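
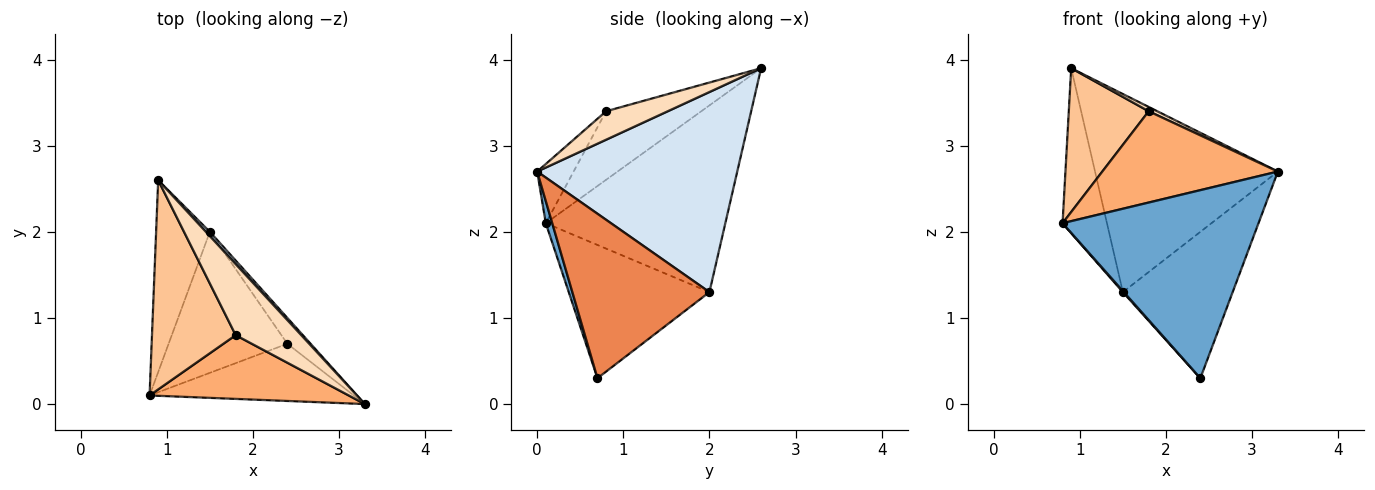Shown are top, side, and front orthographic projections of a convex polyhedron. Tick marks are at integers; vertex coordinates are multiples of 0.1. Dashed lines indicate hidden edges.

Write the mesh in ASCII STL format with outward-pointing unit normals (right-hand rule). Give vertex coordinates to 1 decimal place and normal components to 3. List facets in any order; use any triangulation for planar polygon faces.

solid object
 facet normal 0.032 -0.956 -0.291
  outer loop
   vertex 2.4 0.7 0.3
   vertex 3.3 0.0 2.7
   vertex 0.8 0.1 2.1
  endloop
 endfacet
 facet normal -0.935 0.231 -0.269
  outer loop
   vertex 1.5 2.0 1.3
   vertex 0.8 0.1 2.1
   vertex 0.9 2.6 3.9
  endloop
 endfacet
 facet normal -0.747 -0.005 -0.665
  outer loop
   vertex 1.5 2.0 1.3
   vertex 2.4 0.7 0.3
   vertex 0.8 0.1 2.1
  endloop
 endfacet
 facet normal 0.738 0.675 0.015
  outer loop
   vertex 1.5 2.0 1.3
   vertex 0.9 2.6 3.9
   vertex 3.3 0.0 2.7
  endloop
 endfacet
 facet normal 0.776 0.621 -0.110
  outer loop
   vertex 1.5 2.0 1.3
   vertex 3.3 0.0 2.7
   vertex 2.4 0.7 0.3
  endloop
 endfacet
 facet normal -0.168 -0.808 0.564
  outer loop
   vertex 1.8 0.8 3.4
   vertex 0.8 0.1 2.1
   vertex 3.3 0.0 2.7
  endloop
 endfacet
 facet normal -0.559 -0.469 0.683
  outer loop
   vertex 1.8 0.8 3.4
   vertex 0.9 2.6 3.9
   vertex 0.8 0.1 2.1
  endloop
 endfacet
 facet normal 0.398 -0.056 0.916
  outer loop
   vertex 1.8 0.8 3.4
   vertex 3.3 0.0 2.7
   vertex 0.9 2.6 3.9
  endloop
 endfacet
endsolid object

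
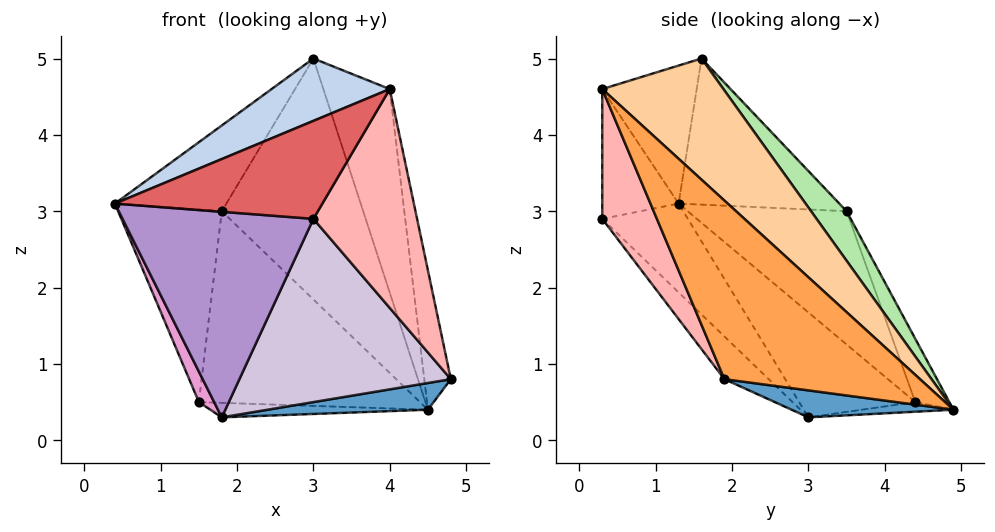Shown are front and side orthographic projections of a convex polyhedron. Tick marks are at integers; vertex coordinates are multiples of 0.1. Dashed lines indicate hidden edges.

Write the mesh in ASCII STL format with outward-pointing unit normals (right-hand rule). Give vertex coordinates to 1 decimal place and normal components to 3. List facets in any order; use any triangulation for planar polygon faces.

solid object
 facet normal 0.120 -0.119 -0.986
  outer loop
   vertex 1.8 3.0 0.3
   vertex 4.5 4.9 0.4
   vertex 4.8 1.9 0.8
  endloop
 endfacet
 facet normal -0.446 -0.559 0.699
  outer loop
   vertex 4.0 0.3 4.6
   vertex 3.0 1.6 5.0
   vertex 0.4 1.3 3.1
  endloop
 endfacet
 facet normal 0.958 0.130 0.256
  outer loop
   vertex 4.0 0.3 4.6
   vertex 4.8 1.9 0.8
   vertex 4.5 4.9 0.4
  endloop
 endfacet
 facet normal 0.742 0.406 0.533
  outer loop
   vertex 4.0 0.3 4.6
   vertex 4.5 4.9 0.4
   vertex 3.0 1.6 5.0
  endloop
 endfacet
 facet normal -0.571 0.396 0.719
  outer loop
   vertex 1.8 3.5 3.0
   vertex 0.4 1.3 3.1
   vertex 3.0 1.6 5.0
  endloop
 endfacet
 facet normal 0.193 0.767 0.613
  outer loop
   vertex 1.8 3.5 3.0
   vertex 3.0 1.6 5.0
   vertex 4.5 4.9 0.4
  endloop
 endfacet
 facet normal -0.338 -0.920 0.199
  outer loop
   vertex 3.0 0.3 2.9
   vertex 4.0 0.3 4.6
   vertex 0.4 1.3 3.1
  endloop
 endfacet
 facet normal 0.450 -0.853 -0.265
  outer loop
   vertex 3.0 0.3 2.9
   vertex 4.8 1.9 0.8
   vertex 4.0 0.3 4.6
  endloop
 endfacet
 facet normal -0.326 -0.727 -0.604
  outer loop
   vertex 3.0 0.3 2.9
   vertex 0.4 1.3 3.1
   vertex 1.8 3.0 0.3
  endloop
 endfacet
 facet normal -0.151 -0.720 -0.678
  outer loop
   vertex 3.0 0.3 2.9
   vertex 1.8 3.0 0.3
   vertex 4.8 1.9 0.8
  endloop
 endfacet
 facet normal -0.055 0.130 -0.990
  outer loop
   vertex 1.5 4.4 0.5
   vertex 4.5 4.9 0.4
   vertex 1.8 3.0 0.3
  endloop
 endfacet
 facet normal -0.143 0.926 0.350
  outer loop
   vertex 1.5 4.4 0.5
   vertex 1.8 3.5 3.0
   vertex 4.5 4.9 0.4
  endloop
 endfacet
 facet normal -0.860 -0.113 -0.498
  outer loop
   vertex 1.5 4.4 0.5
   vertex 1.8 3.0 0.3
   vertex 0.4 1.3 3.1
  endloop
 endfacet
 facet normal -0.803 0.524 0.285
  outer loop
   vertex 1.5 4.4 0.5
   vertex 0.4 1.3 3.1
   vertex 1.8 3.5 3.0
  endloop
 endfacet
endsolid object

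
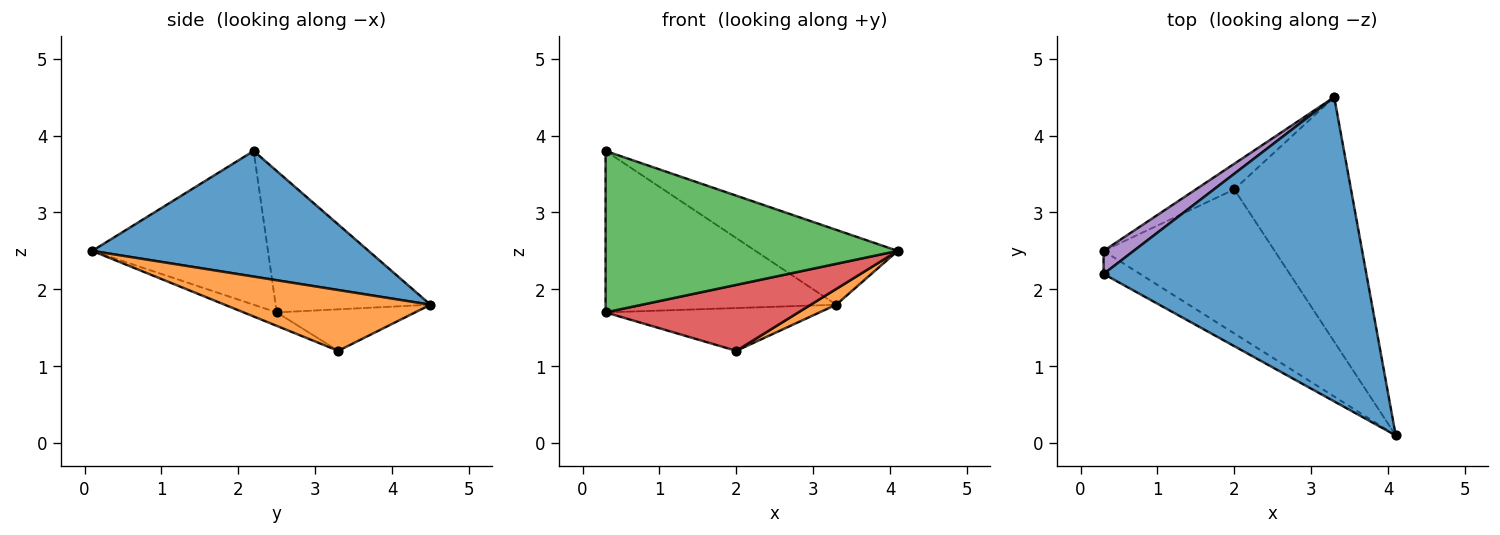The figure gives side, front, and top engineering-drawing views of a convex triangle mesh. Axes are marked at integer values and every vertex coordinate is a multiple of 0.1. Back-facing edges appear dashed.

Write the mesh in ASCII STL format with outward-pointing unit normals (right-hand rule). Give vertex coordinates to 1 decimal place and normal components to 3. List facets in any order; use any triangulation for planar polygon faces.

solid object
 facet normal 0.421 0.217 0.881
  outer loop
   vertex 3.3 4.5 1.8
   vertex 0.3 2.2 3.8
   vertex 4.1 0.1 2.5
  endloop
 endfacet
 facet normal 0.461 -0.057 -0.885
  outer loop
   vertex 2.0 3.3 1.2
   vertex 3.3 4.5 1.8
   vertex 4.1 0.1 2.5
  endloop
 endfacet
 facet normal -0.512 -0.851 -0.122
  outer loop
   vertex 0.3 2.5 1.7
   vertex 4.1 0.1 2.5
   vertex 0.3 2.2 3.8
  endloop
 endfacet
 facet normal -0.071 -0.415 -0.907
  outer loop
   vertex 0.3 2.5 1.7
   vertex 2.0 3.3 1.2
   vertex 4.1 0.1 2.5
  endloop
 endfacet
 facet normal -0.554 0.824 0.118
  outer loop
   vertex 0.3 2.5 1.7
   vertex 0.3 2.2 3.8
   vertex 3.3 4.5 1.8
  endloop
 endfacet
 facet normal -0.485 0.750 -0.449
  outer loop
   vertex 0.3 2.5 1.7
   vertex 3.3 4.5 1.8
   vertex 2.0 3.3 1.2
  endloop
 endfacet
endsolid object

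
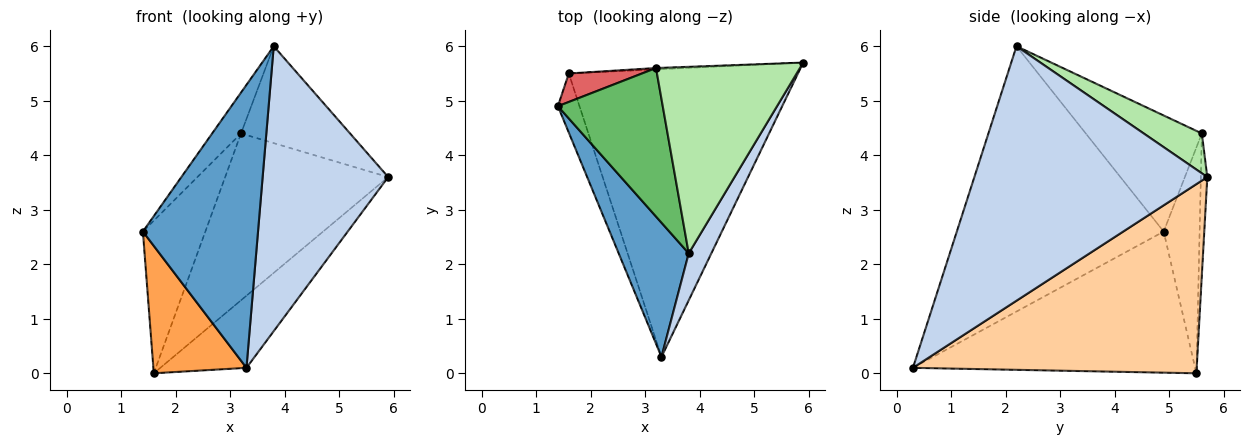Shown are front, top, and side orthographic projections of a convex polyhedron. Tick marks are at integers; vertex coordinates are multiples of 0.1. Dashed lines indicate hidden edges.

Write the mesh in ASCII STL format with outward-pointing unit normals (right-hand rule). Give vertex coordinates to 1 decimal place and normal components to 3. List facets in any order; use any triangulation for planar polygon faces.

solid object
 facet normal -0.851 -0.474 0.225
  outer loop
   vertex 3.8 2.2 6.0
   vertex 1.4 4.9 2.6
   vertex 3.3 0.3 0.1
  endloop
 endfacet
 facet normal 0.878 -0.473 0.078
  outer loop
   vertex 3.8 2.2 6.0
   vertex 3.3 0.3 0.1
   vertex 5.9 5.7 3.6
  endloop
 endfacet
 facet normal -0.940 -0.310 -0.144
  outer loop
   vertex 1.6 5.5 0.0
   vertex 3.3 0.3 0.1
   vertex 1.4 4.9 2.6
  endloop
 endfacet
 facet normal 0.625 0.190 -0.757
  outer loop
   vertex 1.6 5.5 0.0
   vertex 5.9 5.7 3.6
   vertex 3.3 0.3 0.1
  endloop
 endfacet
 facet normal -0.730 0.181 0.659
  outer loop
   vertex 3.2 5.6 4.4
   vertex 1.4 4.9 2.6
   vertex 3.8 2.2 6.0
  endloop
 endfacet
 facet normal 0.239 0.448 0.862
  outer loop
   vertex 3.2 5.6 4.4
   vertex 3.8 2.2 6.0
   vertex 5.9 5.7 3.6
  endloop
 endfacet
 facet normal -0.492 0.856 0.160
  outer loop
   vertex 3.2 5.6 4.4
   vertex 1.6 5.5 0.0
   vertex 1.4 4.9 2.6
  endloop
 endfacet
 facet normal -0.039 0.999 -0.008
  outer loop
   vertex 3.2 5.6 4.4
   vertex 5.9 5.7 3.6
   vertex 1.6 5.5 0.0
  endloop
 endfacet
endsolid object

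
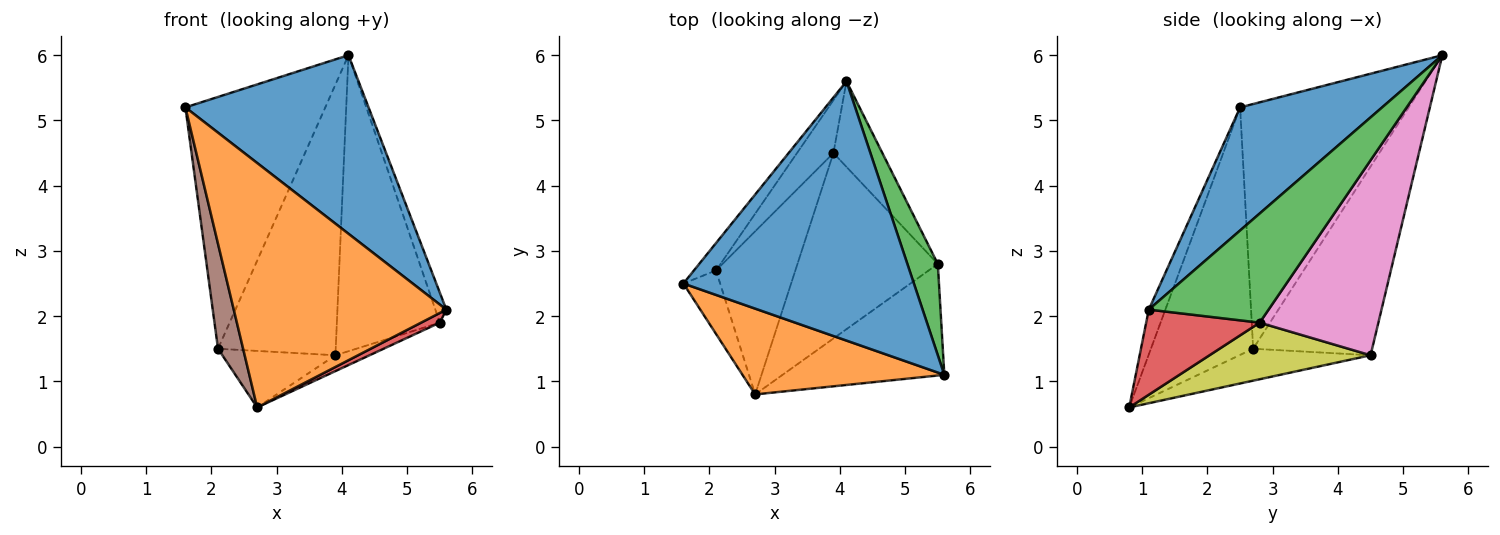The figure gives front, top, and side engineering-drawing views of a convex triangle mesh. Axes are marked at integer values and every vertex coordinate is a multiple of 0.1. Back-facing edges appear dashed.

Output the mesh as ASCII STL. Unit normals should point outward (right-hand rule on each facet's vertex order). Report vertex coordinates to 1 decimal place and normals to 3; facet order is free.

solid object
 facet normal 0.403 -0.519 0.754
  outer loop
   vertex 4.1 5.6 6.0
   vertex 1.6 2.5 5.2
   vertex 5.6 1.1 2.1
  endloop
 endfacet
 facet normal -0.073 -0.941 0.330
  outer loop
   vertex 2.7 0.8 0.6
   vertex 5.6 1.1 2.1
   vertex 1.6 2.5 5.2
  endloop
 endfacet
 facet normal 0.960 0.088 0.268
  outer loop
   vertex 5.5 2.8 1.9
   vertex 4.1 5.6 6.0
   vertex 5.6 1.1 2.1
  endloop
 endfacet
 facet normal 0.464 -0.076 -0.882
  outer loop
   vertex 5.5 2.8 1.9
   vertex 5.6 1.1 2.1
   vertex 2.7 0.8 0.6
  endloop
 endfacet
 facet normal -0.768 0.637 -0.069
  outer loop
   vertex 2.1 2.7 1.5
   vertex 1.6 2.5 5.2
   vertex 4.1 5.6 6.0
  endloop
 endfacet
 facet normal -0.961 -0.236 -0.143
  outer loop
   vertex 2.1 2.7 1.5
   vertex 2.7 0.8 0.6
   vertex 1.6 2.5 5.2
  endloop
 endfacet
 facet normal 0.742 0.644 -0.186
  outer loop
   vertex 3.9 4.5 1.4
   vertex 4.1 5.6 6.0
   vertex 5.5 2.8 1.9
  endloop
 endfacet
 facet normal -0.704 0.697 -0.136
  outer loop
   vertex 3.9 4.5 1.4
   vertex 2.1 2.7 1.5
   vertex 4.1 5.6 6.0
  endloop
 endfacet
 facet normal 0.373 0.079 -0.925
  outer loop
   vertex 3.9 4.5 1.4
   vertex 5.5 2.8 1.9
   vertex 2.7 0.8 0.6
  endloop
 endfacet
 facet normal -0.355 0.306 -0.883
  outer loop
   vertex 3.9 4.5 1.4
   vertex 2.7 0.8 0.6
   vertex 2.1 2.7 1.5
  endloop
 endfacet
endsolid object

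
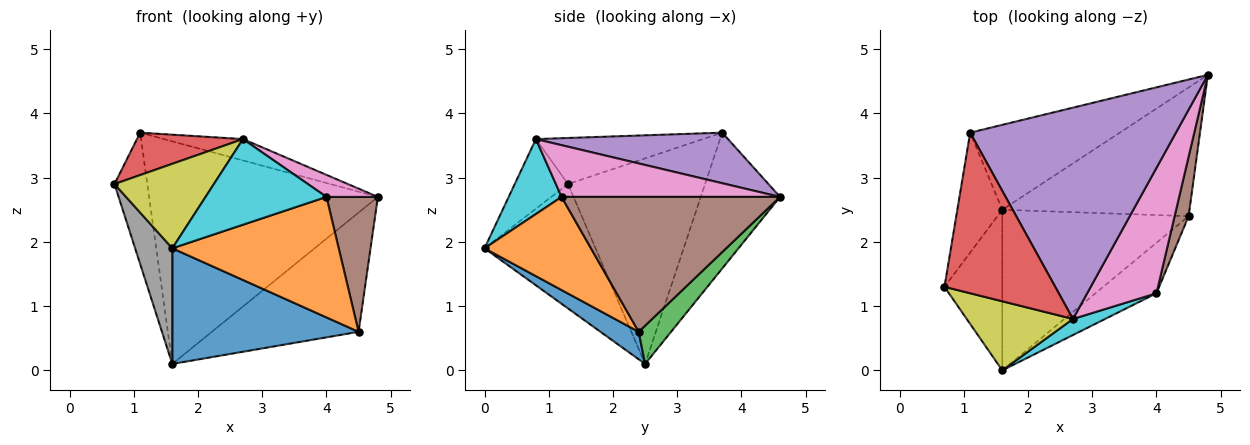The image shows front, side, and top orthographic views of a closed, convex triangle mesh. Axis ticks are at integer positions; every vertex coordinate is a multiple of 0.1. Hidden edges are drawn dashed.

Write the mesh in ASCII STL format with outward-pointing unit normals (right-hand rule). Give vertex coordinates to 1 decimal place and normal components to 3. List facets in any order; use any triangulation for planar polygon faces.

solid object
 facet normal -0.951 0.228 -0.208
  outer loop
   vertex 1.6 2.5 0.1
   vertex 0.7 1.3 2.9
   vertex 1.1 3.7 3.7
  endloop
 endfacet
 facet normal -0.308 0.889 -0.339
  outer loop
   vertex 1.6 2.5 0.1
   vertex 1.1 3.7 3.7
   vertex 4.8 4.6 2.7
  endloop
 endfacet
 facet normal 0.148 0.672 -0.725
  outer loop
   vertex 4.5 2.4 0.6
   vertex 1.6 2.5 0.1
   vertex 4.8 4.6 2.7
  endloop
 endfacet
 facet normal -0.373 -0.237 0.897
  outer loop
   vertex 2.7 0.8 3.6
   vertex 1.1 3.7 3.7
   vertex 0.7 1.3 2.9
  endloop
 endfacet
 facet normal 0.237 0.098 0.966
  outer loop
   vertex 2.7 0.8 3.6
   vertex 4.8 4.6 2.7
   vertex 1.1 3.7 3.7
  endloop
 endfacet
 facet normal 0.969 -0.228 0.100
  outer loop
   vertex 4.0 1.2 2.7
   vertex 4.5 2.4 0.6
   vertex 4.8 4.6 2.7
  endloop
 endfacet
 facet normal 0.592 -0.139 0.794
  outer loop
   vertex 4.0 1.2 2.7
   vertex 4.8 4.6 2.7
   vertex 2.7 0.8 3.6
  endloop
 endfacet
 facet normal -0.868 -0.290 -0.403
  outer loop
   vertex 1.6 0.0 1.9
   vertex 0.7 1.3 2.9
   vertex 1.6 2.5 0.1
  endloop
 endfacet
 facet normal -0.383 -0.715 0.585
  outer loop
   vertex 1.6 0.0 1.9
   vertex 2.7 0.8 3.6
   vertex 0.7 1.3 2.9
  endloop
 endfacet
 facet normal 0.395 -0.903 0.169
  outer loop
   vertex 1.6 0.0 1.9
   vertex 4.0 1.2 2.7
   vertex 2.7 0.8 3.6
  endloop
 endfacet
 facet normal 0.119 -0.580 -0.806
  outer loop
   vertex 1.6 0.0 1.9
   vertex 1.6 2.5 0.1
   vertex 4.5 2.4 0.6
  endloop
 endfacet
 facet normal 0.508 -0.794 -0.333
  outer loop
   vertex 1.6 0.0 1.9
   vertex 4.5 2.4 0.6
   vertex 4.0 1.2 2.7
  endloop
 endfacet
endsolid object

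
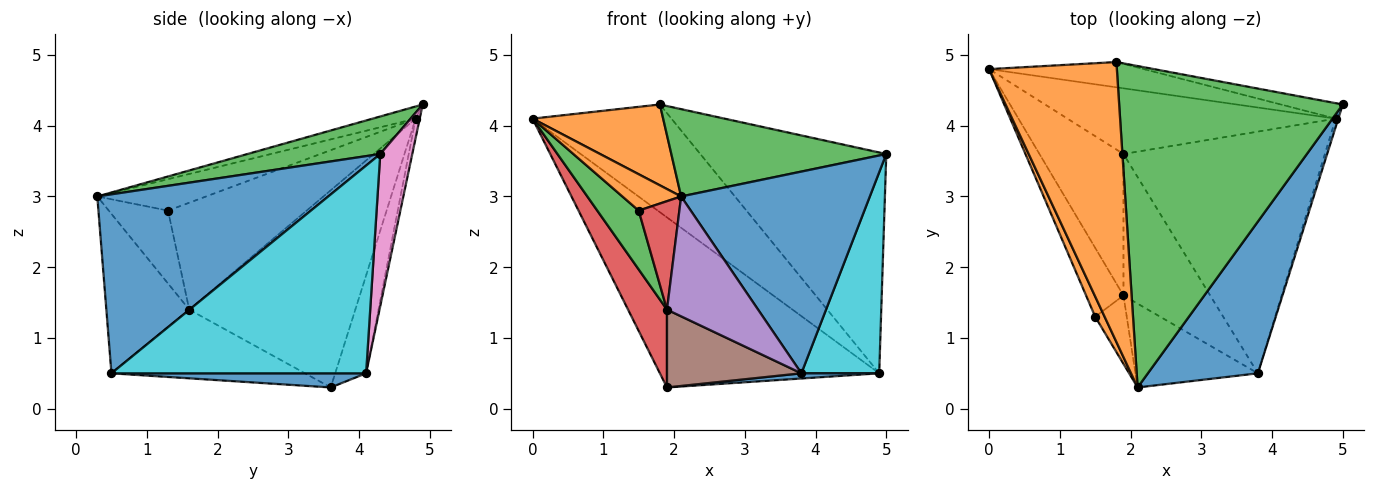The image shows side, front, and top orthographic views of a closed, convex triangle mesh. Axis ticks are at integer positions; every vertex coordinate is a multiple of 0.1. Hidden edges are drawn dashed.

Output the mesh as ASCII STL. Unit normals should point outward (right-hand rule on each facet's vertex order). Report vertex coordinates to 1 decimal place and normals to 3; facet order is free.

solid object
 facet normal 0.699 -0.571 0.430
  outer loop
   vertex 3.8 0.5 0.5
   vertex 5.0 4.3 3.6
   vertex 2.1 0.3 3.0
  endloop
 endfacet
 facet normal -0.091 -0.276 0.957
  outer loop
   vertex 1.8 4.9 4.3
   vertex 0.0 4.8 4.1
   vertex 2.1 0.3 3.0
  endloop
 endfacet
 facet normal 0.160 -0.259 0.953
  outer loop
   vertex 1.8 4.9 4.3
   vertex 2.1 0.3 3.0
   vertex 5.0 4.3 3.6
  endloop
 endfacet
 facet normal -0.899 -0.211 -0.383
  outer loop
   vertex 1.9 1.6 1.4
   vertex 0.0 4.8 4.1
   vertex 1.9 3.6 0.3
  endloop
 endfacet
 facet normal -0.598 -0.657 -0.459
  outer loop
   vertex 1.9 1.6 1.4
   vertex 3.8 0.5 0.5
   vertex 2.1 0.3 3.0
  endloop
 endfacet
 facet normal -0.570 -0.396 -0.720
  outer loop
   vertex 1.9 1.6 1.4
   vertex 1.9 3.6 0.3
   vertex 3.8 0.5 0.5
  endloop
 endfacet
 facet normal 0.169 0.983 -0.069
  outer loop
   vertex 4.9 4.1 0.5
   vertex 1.8 4.9 4.3
   vertex 5.0 4.3 3.6
  endloop
 endfacet
 facet normal -0.130 0.925 -0.357
  outer loop
   vertex 4.9 4.1 0.5
   vertex 1.9 3.6 0.3
   vertex 0.0 4.8 4.1
  endloop
 endfacet
 facet normal -0.029 0.973 -0.228
  outer loop
   vertex 4.9 4.1 0.5
   vertex 0.0 4.8 4.1
   vertex 1.8 4.9 4.3
  endloop
 endfacet
 facet normal 0.956 -0.292 -0.012
  outer loop
   vertex 4.9 4.1 0.5
   vertex 5.0 4.3 3.6
   vertex 3.8 0.5 0.5
  endloop
 endfacet
 facet normal 0.070 -0.021 -0.997
  outer loop
   vertex 4.9 4.1 0.5
   vertex 3.8 0.5 0.5
   vertex 1.9 3.6 0.3
  endloop
 endfacet
 facet normal -0.851 -0.459 0.255
  outer loop
   vertex 1.5 1.3 2.8
   vertex 2.1 0.3 3.0
   vertex 0.0 4.8 4.1
  endloop
 endfacet
 facet normal -0.909 -0.271 -0.318
  outer loop
   vertex 1.5 1.3 2.8
   vertex 0.0 4.8 4.1
   vertex 1.9 1.6 1.4
  endloop
 endfacet
 facet normal -0.776 -0.533 -0.336
  outer loop
   vertex 1.5 1.3 2.8
   vertex 1.9 1.6 1.4
   vertex 2.1 0.3 3.0
  endloop
 endfacet
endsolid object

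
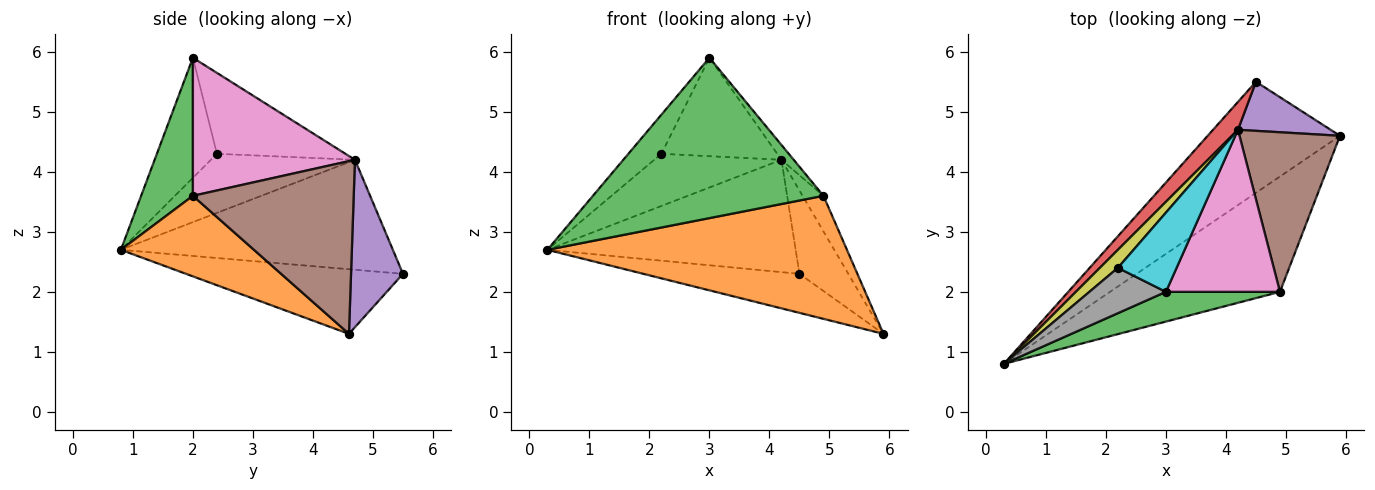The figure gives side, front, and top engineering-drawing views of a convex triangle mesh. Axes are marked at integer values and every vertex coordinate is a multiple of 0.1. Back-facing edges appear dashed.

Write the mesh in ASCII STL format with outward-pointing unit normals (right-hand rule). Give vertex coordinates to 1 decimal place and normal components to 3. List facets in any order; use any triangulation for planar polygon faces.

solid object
 facet normal -0.419 0.301 -0.857
  outer loop
   vertex 4.5 5.5 2.3
   vertex 5.9 4.6 1.3
   vertex 0.3 0.8 2.7
  endloop
 endfacet
 facet normal 0.308 -0.694 -0.651
  outer loop
   vertex 4.9 2.0 3.6
   vertex 0.3 0.8 2.7
   vertex 5.9 4.6 1.3
  endloop
 endfacet
 facet normal 0.216 -0.960 0.178
  outer loop
   vertex 4.9 2.0 3.6
   vertex 3.0 2.0 5.9
   vertex 0.3 0.8 2.7
  endloop
 endfacet
 facet normal -0.728 0.665 0.165
  outer loop
   vertex 4.2 4.7 4.2
   vertex 4.5 5.5 2.3
   vertex 0.3 0.8 2.7
  endloop
 endfacet
 facet normal 0.676 0.635 0.374
  outer loop
   vertex 4.2 4.7 4.2
   vertex 5.9 4.6 1.3
   vertex 4.5 5.5 2.3
  endloop
 endfacet
 facet normal 0.859 0.112 0.500
  outer loop
   vertex 4.2 4.7 4.2
   vertex 4.9 2.0 3.6
   vertex 5.9 4.6 1.3
  endloop
 endfacet
 facet normal 0.770 0.058 0.636
  outer loop
   vertex 4.2 4.7 4.2
   vertex 3.0 2.0 5.9
   vertex 4.9 2.0 3.6
  endloop
 endfacet
 facet normal -0.765 0.421 0.488
  outer loop
   vertex 2.2 2.4 4.3
   vertex 0.3 0.8 2.7
   vertex 3.0 2.0 5.9
  endloop
 endfacet
 facet normal -0.731 0.645 0.223
  outer loop
   vertex 2.2 2.4 4.3
   vertex 4.2 4.7 4.2
   vertex 0.3 0.8 2.7
  endloop
 endfacet
 facet normal -0.654 0.589 0.474
  outer loop
   vertex 2.2 2.4 4.3
   vertex 3.0 2.0 5.9
   vertex 4.2 4.7 4.2
  endloop
 endfacet
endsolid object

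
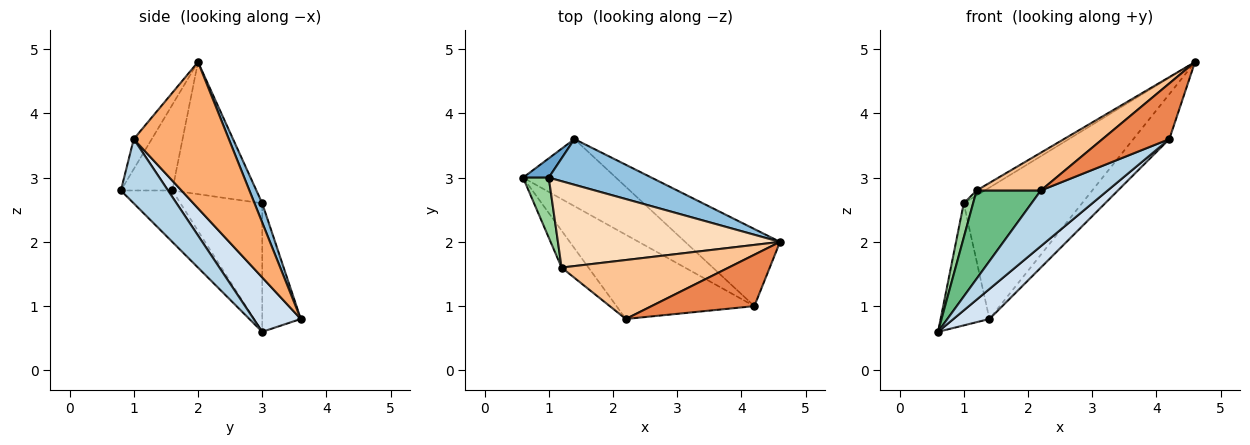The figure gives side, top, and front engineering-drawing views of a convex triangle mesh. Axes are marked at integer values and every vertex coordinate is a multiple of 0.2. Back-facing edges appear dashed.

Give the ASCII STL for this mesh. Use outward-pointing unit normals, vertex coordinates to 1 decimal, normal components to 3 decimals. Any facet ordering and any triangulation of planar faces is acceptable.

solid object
 facet normal -0.615 0.779 0.123
  outer loop
   vertex 1.0 3.0 2.6
   vertex 1.4 3.6 0.8
   vertex 0.6 3.0 0.6
  endloop
 endfacet
 facet normal 0.061 0.943 0.328
  outer loop
   vertex 1.0 3.0 2.6
   vertex 4.6 2.0 4.8
   vertex 1.4 3.6 0.8
  endloop
 endfacet
 facet normal 0.362 -0.514 -0.778
  outer loop
   vertex 4.2 1.0 3.6
   vertex 2.2 0.8 2.8
   vertex 0.6 3.0 0.6
  endloop
 endfacet
 facet normal 0.471 -0.360 -0.805
  outer loop
   vertex 4.2 1.0 3.6
   vertex 0.6 3.0 0.6
   vertex 1.4 3.6 0.8
  endloop
 endfacet
 facet normal -0.194 -0.721 0.665
  outer loop
   vertex 4.2 1.0 3.6
   vertex 4.6 2.0 4.8
   vertex 2.2 0.8 2.8
  endloop
 endfacet
 facet normal 0.800 0.303 -0.519
  outer loop
   vertex 4.2 1.0 3.6
   vertex 1.4 3.6 0.8
   vertex 4.6 2.0 4.8
  endloop
 endfacet
 facet normal -0.396 -0.495 0.773
  outer loop
   vertex 1.2 1.6 2.8
   vertex 2.2 0.8 2.8
   vertex 4.6 2.0 4.8
  endloop
 endfacet
 facet normal -0.511 0.050 0.858
  outer loop
   vertex 1.2 1.6 2.8
   vertex 4.6 2.0 4.8
   vertex 1.0 3.0 2.6
  endloop
 endfacet
 facet normal -0.594 -0.742 -0.310
  outer loop
   vertex 1.2 1.6 2.8
   vertex 0.6 3.0 0.6
   vertex 2.2 0.8 2.8
  endloop
 endfacet
 facet normal -0.974 -0.111 0.195
  outer loop
   vertex 1.2 1.6 2.8
   vertex 1.0 3.0 2.6
   vertex 0.6 3.0 0.6
  endloop
 endfacet
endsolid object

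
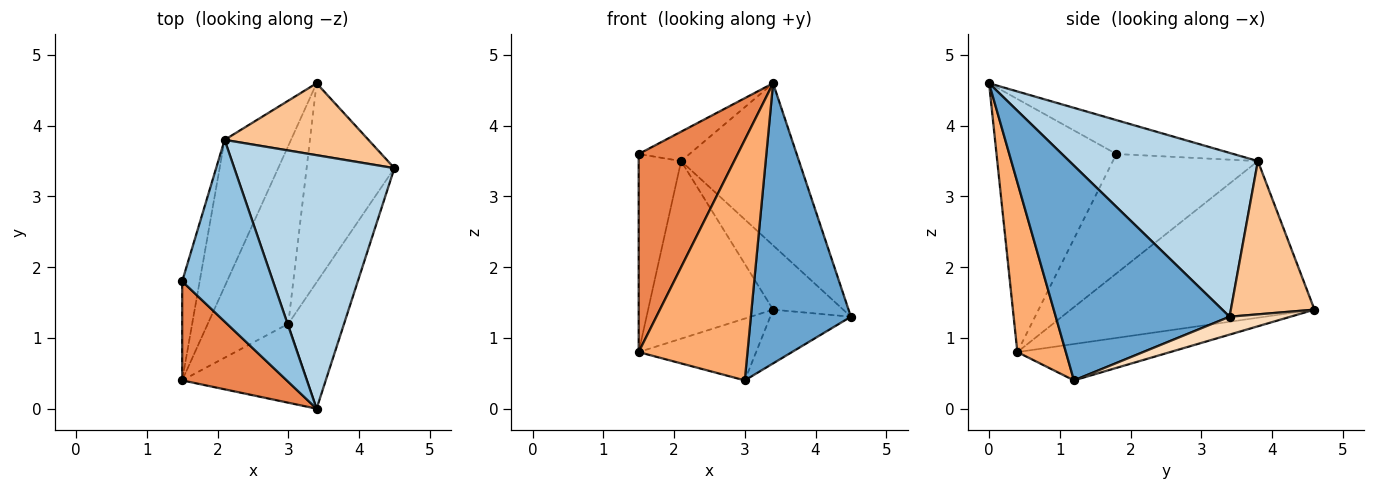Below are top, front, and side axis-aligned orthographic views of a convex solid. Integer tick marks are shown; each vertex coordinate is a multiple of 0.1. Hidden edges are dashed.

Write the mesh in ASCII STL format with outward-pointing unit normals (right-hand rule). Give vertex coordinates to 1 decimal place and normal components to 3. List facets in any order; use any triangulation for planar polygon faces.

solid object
 facet normal 0.846 -0.487 -0.220
  outer loop
   vertex 3.0 1.2 0.4
   vertex 4.5 3.4 1.3
   vertex 3.4 0.0 4.6
  endloop
 endfacet
 facet normal -0.345 0.150 0.926
  outer loop
   vertex 2.1 3.8 3.5
   vertex 1.5 1.8 3.6
   vertex 3.4 0.0 4.6
  endloop
 endfacet
 facet normal 0.653 0.408 0.638
  outer loop
   vertex 2.1 3.8 3.5
   vertex 3.4 0.0 4.6
   vertex 4.5 3.4 1.3
  endloop
 endfacet
 facet normal -0.950 0.278 -0.139
  outer loop
   vertex 1.5 0.4 0.8
   vertex 1.5 1.8 3.6
   vertex 2.1 3.8 3.5
  endloop
 endfacet
 facet normal -0.735 -0.607 0.303
  outer loop
   vertex 1.5 0.4 0.8
   vertex 3.4 0.0 4.6
   vertex 1.5 1.8 3.6
  endloop
 endfacet
 facet normal 0.390 -0.875 -0.287
  outer loop
   vertex 1.5 0.4 0.8
   vertex 3.0 1.2 0.4
   vertex 3.4 0.0 4.6
  endloop
 endfacet
 facet normal 0.622 0.522 0.584
  outer loop
   vertex 3.4 4.6 1.4
   vertex 2.1 3.8 3.5
   vertex 4.5 3.4 1.3
  endloop
 endfacet
 facet normal 0.193 0.256 -0.947
  outer loop
   vertex 3.4 4.6 1.4
   vertex 4.5 3.4 1.3
   vertex 3.0 1.2 0.4
  endloop
 endfacet
 facet normal -0.833 0.427 -0.353
  outer loop
   vertex 3.4 4.6 1.4
   vertex 1.5 0.4 0.8
   vertex 2.1 3.8 3.5
  endloop
 endfacet
 facet normal -0.393 0.302 -0.869
  outer loop
   vertex 3.4 4.6 1.4
   vertex 3.0 1.2 0.4
   vertex 1.5 0.4 0.8
  endloop
 endfacet
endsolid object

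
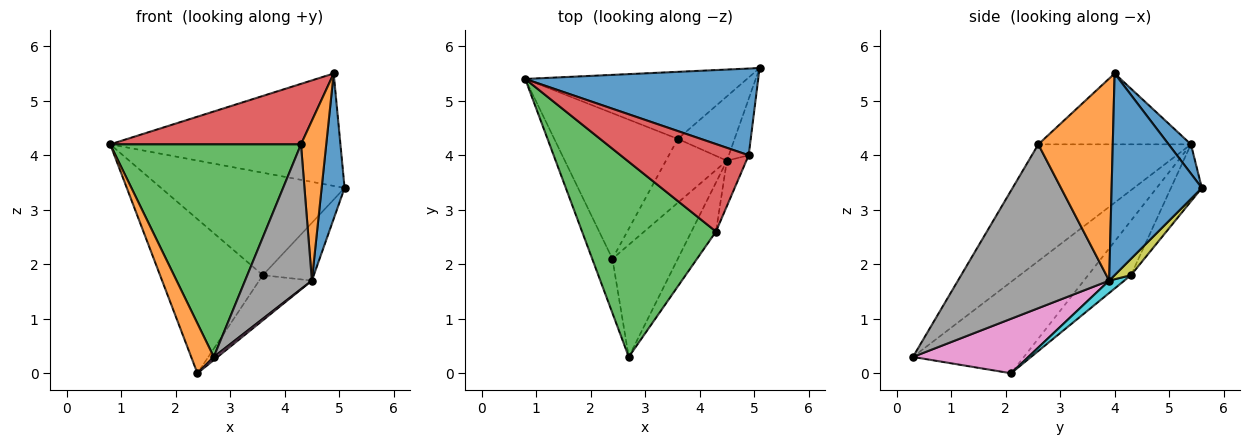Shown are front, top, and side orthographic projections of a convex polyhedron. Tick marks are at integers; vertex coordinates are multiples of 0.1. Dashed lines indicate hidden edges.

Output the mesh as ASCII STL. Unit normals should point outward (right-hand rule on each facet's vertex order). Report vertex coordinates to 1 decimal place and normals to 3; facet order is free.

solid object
 facet normal 0.077 0.790 0.609
  outer loop
   vertex 4.9 4.0 5.5
   vertex 5.1 5.6 3.4
   vertex 0.8 5.4 4.2
  endloop
 endfacet
 facet normal -0.958 -0.195 -0.212
  outer loop
   vertex 2.4 2.1 0.0
   vertex 2.7 0.3 0.3
   vertex 0.8 5.4 4.2
  endloop
 endfacet
 facet normal -0.508 -0.635 0.583
  outer loop
   vertex 4.3 2.6 4.2
   vertex 0.8 5.4 4.2
   vertex 2.7 0.3 0.3
  endloop
 endfacet
 facet normal -0.414 -0.518 0.749
  outer loop
   vertex 4.3 2.6 4.2
   vertex 4.9 4.0 5.5
   vertex 0.8 5.4 4.2
  endloop
 endfacet
 facet normal -0.139 0.828 -0.542
  outer loop
   vertex 3.6 4.3 1.8
   vertex 0.8 5.4 4.2
   vertex 5.1 5.6 3.4
  endloop
 endfacet
 facet normal -0.290 0.696 -0.657
  outer loop
   vertex 3.6 4.3 1.8
   vertex 2.4 2.1 0.0
   vertex 0.8 5.4 4.2
  endloop
 endfacet
 facet normal 0.640 -0.021 -0.768
  outer loop
   vertex 4.5 3.9 1.7
   vertex 2.7 0.3 0.3
   vertex 2.4 2.1 0.0
  endloop
 endfacet
 facet normal 0.906 -0.400 -0.136
  outer loop
   vertex 4.5 3.9 1.7
   vertex 4.3 2.6 4.2
   vertex 2.7 0.3 0.3
  endloop
 endfacet
 facet normal 0.210 0.653 -0.727
  outer loop
   vertex 4.5 3.9 1.7
   vertex 3.6 4.3 1.8
   vertex 5.1 5.6 3.4
  endloop
 endfacet
 facet normal 0.164 0.570 -0.805
  outer loop
   vertex 4.5 3.9 1.7
   vertex 2.4 2.1 0.0
   vertex 3.6 4.3 1.8
  endloop
 endfacet
 facet normal 0.965 -0.245 -0.095
  outer loop
   vertex 4.5 3.9 1.7
   vertex 5.1 5.6 3.4
   vertex 4.9 4.0 5.5
  endloop
 endfacet
 facet normal 0.943 -0.320 -0.091
  outer loop
   vertex 4.5 3.9 1.7
   vertex 4.9 4.0 5.5
   vertex 4.3 2.6 4.2
  endloop
 endfacet
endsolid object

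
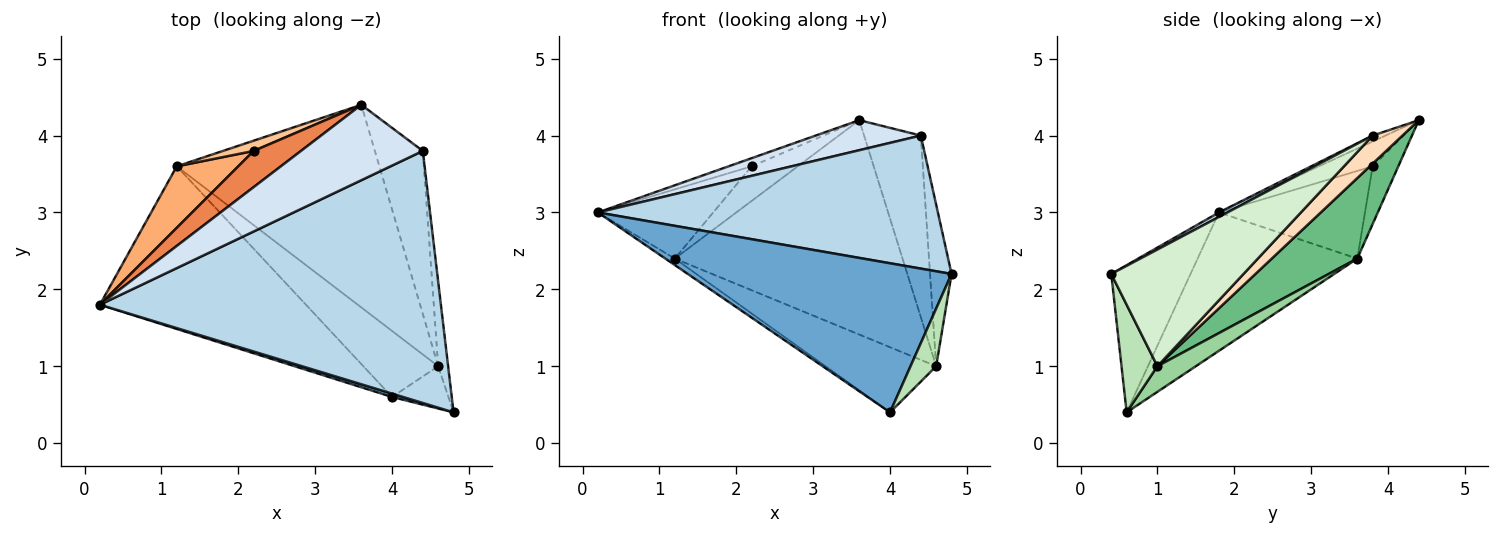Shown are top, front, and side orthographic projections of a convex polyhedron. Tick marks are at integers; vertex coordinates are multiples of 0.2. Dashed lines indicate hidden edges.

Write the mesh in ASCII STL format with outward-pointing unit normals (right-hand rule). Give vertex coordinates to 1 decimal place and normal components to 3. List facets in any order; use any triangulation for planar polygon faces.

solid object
 facet normal -0.288 -0.957 0.021
  outer loop
   vertex 4.0 0.6 0.4
   vertex 4.8 0.4 2.2
   vertex 0.2 1.8 3.0
  endloop
 endfacet
 facet normal -0.557 0.033 -0.830
  outer loop
   vertex 1.2 3.6 2.4
   vertex 4.0 0.6 0.4
   vertex 0.2 1.8 3.0
  endloop
 endfacet
 facet normal 0.012 -0.467 0.884
  outer loop
   vertex 4.4 3.8 4.0
   vertex 0.2 1.8 3.0
   vertex 4.8 0.4 2.2
  endloop
 endfacet
 facet normal -0.045 -0.369 0.928
  outer loop
   vertex 4.4 3.8 4.0
   vertex 3.6 4.4 4.2
   vertex 0.2 1.8 3.0
  endloop
 endfacet
 facet normal -0.456 0.195 0.868
  outer loop
   vertex 2.2 3.8 3.6
   vertex 0.2 1.8 3.0
   vertex 3.6 4.4 4.2
  endloop
 endfacet
 facet normal -0.687 0.543 0.482
  outer loop
   vertex 2.2 3.8 3.6
   vertex 1.2 3.6 2.4
   vertex 0.2 1.8 3.0
  endloop
 endfacet
 facet normal -0.470 0.846 0.251
  outer loop
   vertex 2.2 3.8 3.6
   vertex 3.6 4.4 4.2
   vertex 1.2 3.6 2.4
  endloop
 endfacet
 facet normal 0.364 0.693 -0.622
  outer loop
   vertex 4.6 1.0 1.0
   vertex 3.6 4.4 4.2
   vertex 4.4 3.8 4.0
  endloop
 endfacet
 facet normal 0.263 0.701 -0.663
  outer loop
   vertex 4.6 1.0 1.0
   vertex 1.2 3.6 2.4
   vertex 3.6 4.4 4.2
  endloop
 endfacet
 facet normal 0.237 0.682 -0.692
  outer loop
   vertex 4.6 1.0 1.0
   vertex 4.0 0.6 0.4
   vertex 1.2 3.6 2.4
  endloop
 endfacet
 facet normal 0.749 -0.535 -0.392
  outer loop
   vertex 4.6 1.0 1.0
   vertex 4.8 0.4 2.2
   vertex 4.0 0.6 0.4
  endloop
 endfacet
 facet normal 0.984 0.160 -0.084
  outer loop
   vertex 4.6 1.0 1.0
   vertex 4.4 3.8 4.0
   vertex 4.8 0.4 2.2
  endloop
 endfacet
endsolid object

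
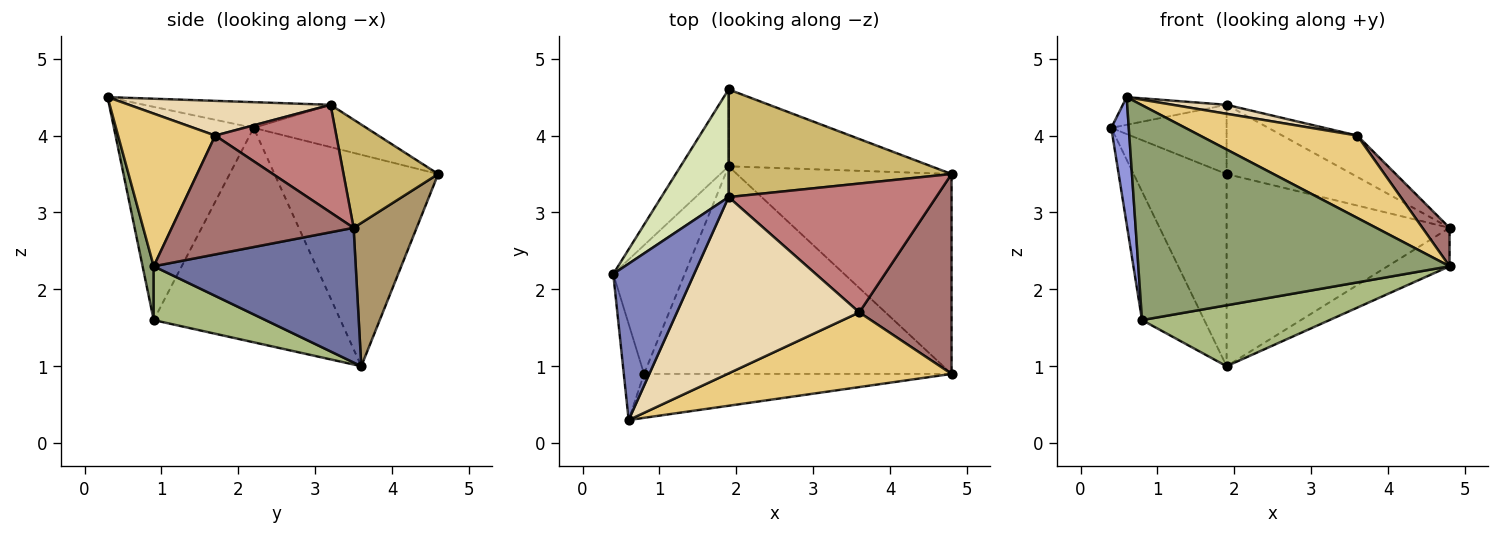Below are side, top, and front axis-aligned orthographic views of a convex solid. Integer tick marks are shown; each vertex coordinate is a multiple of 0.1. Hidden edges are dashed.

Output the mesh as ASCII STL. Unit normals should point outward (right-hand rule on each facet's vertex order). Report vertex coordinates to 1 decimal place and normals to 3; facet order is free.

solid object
 facet normal 0.524 0.161 -0.836
  outer loop
   vertex 4.8 0.9 2.3
   vertex 1.9 3.6 1.0
   vertex 4.8 3.5 2.8
  endloop
 endfacet
 facet normal -0.299 0.166 0.940
  outer loop
   vertex 1.9 3.2 4.4
   vertex 0.4 2.2 4.1
   vertex 0.6 0.3 4.5
  endloop
 endfacet
 facet normal -0.988 -0.124 -0.094
  outer loop
   vertex 0.8 0.9 1.6
   vertex 0.6 0.3 4.5
   vertex 0.4 2.2 4.1
  endloop
 endfacet
 facet normal -0.905 0.302 -0.302
  outer loop
   vertex 0.8 0.9 1.6
   vertex 0.4 2.2 4.1
   vertex 1.9 3.6 1.0
  endloop
 endfacet
 facet normal 0.035 -0.979 -0.200
  outer loop
   vertex 0.8 0.9 1.6
   vertex 4.8 0.9 2.3
   vertex 0.6 0.3 4.5
  endloop
 endfacet
 facet normal 0.166 -0.278 -0.946
  outer loop
   vertex 0.8 0.9 1.6
   vertex 1.9 3.6 1.0
   vertex 4.8 0.9 2.3
  endloop
 endfacet
 facet normal -0.853 0.485 -0.194
  outer loop
   vertex 1.9 4.6 3.5
   vertex 1.9 3.6 1.0
   vertex 0.4 2.2 4.1
  endloop
 endfacet
 facet normal -0.467 0.478 0.744
  outer loop
   vertex 1.9 4.6 3.5
   vertex 0.4 2.2 4.1
   vertex 1.9 3.2 4.4
  endloop
 endfacet
 facet normal 0.254 0.898 -0.359
  outer loop
   vertex 1.9 4.6 3.5
   vertex 4.8 3.5 2.8
   vertex 1.9 3.6 1.0
  endloop
 endfacet
 facet normal 0.378 0.501 0.779
  outer loop
   vertex 1.9 4.6 3.5
   vertex 1.9 3.2 4.4
   vertex 4.8 3.5 2.8
  endloop
 endfacet
 facet normal 0.416 -0.674 0.611
  outer loop
   vertex 3.6 1.7 4.0
   vertex 0.6 0.3 4.5
   vertex 4.8 0.9 2.3
  endloop
 endfacet
 facet normal 0.187 -0.050 0.981
  outer loop
   vertex 3.6 1.7 4.0
   vertex 1.9 3.2 4.4
   vertex 0.6 0.3 4.5
  endloop
 endfacet
 facet normal 0.785 -0.117 0.609
  outer loop
   vertex 3.6 1.7 4.0
   vertex 4.8 0.9 2.3
   vertex 4.8 3.5 2.8
  endloop
 endfacet
 facet normal 0.443 0.274 0.854
  outer loop
   vertex 3.6 1.7 4.0
   vertex 4.8 3.5 2.8
   vertex 1.9 3.2 4.4
  endloop
 endfacet
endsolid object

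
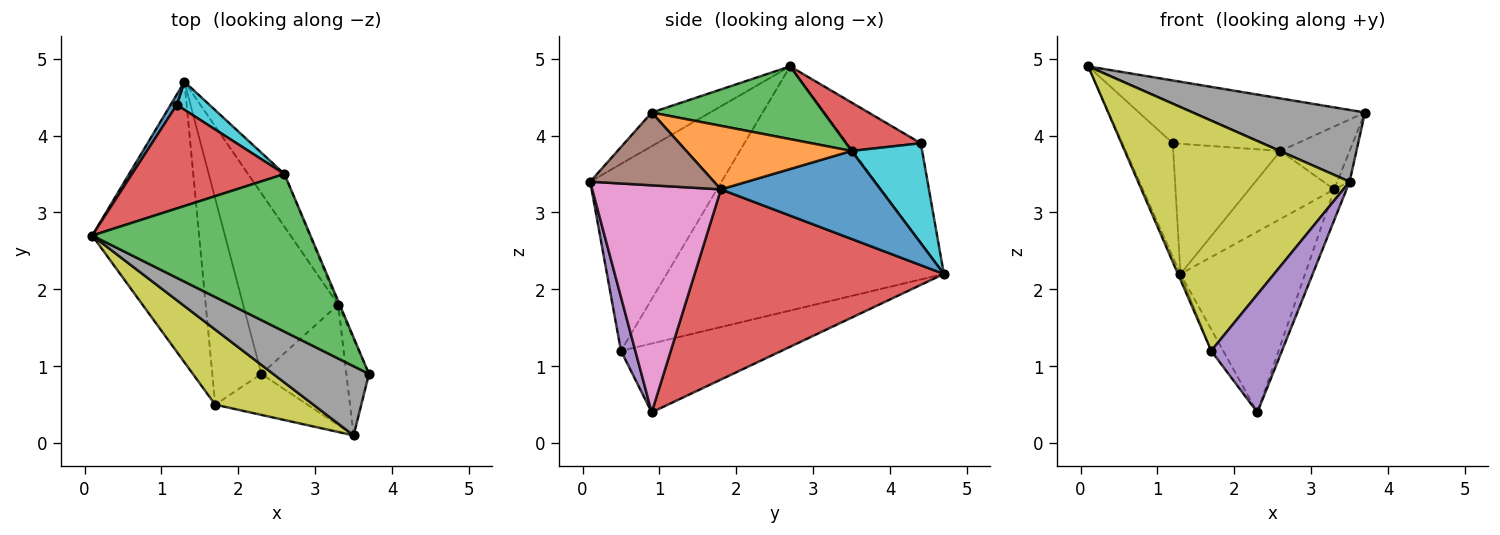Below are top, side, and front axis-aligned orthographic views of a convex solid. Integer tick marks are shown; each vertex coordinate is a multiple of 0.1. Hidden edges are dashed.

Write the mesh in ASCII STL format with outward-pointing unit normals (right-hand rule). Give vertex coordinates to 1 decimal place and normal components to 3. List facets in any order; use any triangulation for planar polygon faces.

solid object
 facet normal -0.825 0.563 0.051
  outer loop
   vertex 1.2 4.4 3.9
   vertex 1.3 4.7 2.2
   vertex 0.1 2.7 4.9
  endloop
 endfacet
 facet normal -0.916 0.008 -0.401
  outer loop
   vertex 1.7 0.5 1.2
   vertex 0.1 2.7 4.9
   vertex 1.3 4.7 2.2
  endloop
 endfacet
 facet normal -0.813 0.061 -0.579
  outer loop
   vertex 1.7 0.5 1.2
   vertex 1.3 4.7 2.2
   vertex 2.3 0.9 0.4
  endloop
 endfacet
 facet normal 0.816 0.408 -0.408
  outer loop
   vertex 3.3 1.8 3.3
   vertex 2.3 0.9 0.4
   vertex 1.3 4.7 2.2
  endloop
 endfacet
 facet normal 0.188 -0.928 -0.323
  outer loop
   vertex 3.5 0.1 3.4
   vertex 1.7 0.5 1.2
   vertex 2.3 0.9 0.4
  endloop
 endfacet
 facet normal 0.951 0.094 -0.295
  outer loop
   vertex 3.5 0.1 3.4
   vertex 3.3 1.8 3.3
   vertex 3.7 0.9 4.3
  endloop
 endfacet
 facet normal 0.933 0.089 -0.349
  outer loop
   vertex 3.5 0.1 3.4
   vertex 2.3 0.9 0.4
   vertex 3.3 1.8 3.3
  endloop
 endfacet
 facet normal -0.237 -0.699 0.674
  outer loop
   vertex 3.5 0.1 3.4
   vertex 3.7 0.9 4.3
   vertex 0.1 2.7 4.9
  endloop
 endfacet
 facet normal -0.508 -0.819 0.267
  outer loop
   vertex 3.5 0.1 3.4
   vertex 0.1 2.7 4.9
   vertex 1.7 0.5 1.2
  endloop
 endfacet
 facet normal 0.541 0.822 0.177
  outer loop
   vertex 2.6 3.5 3.8
   vertex 1.3 4.7 2.2
   vertex 1.2 4.4 3.9
  endloop
 endfacet
 facet normal 0.829 0.442 -0.342
  outer loop
   vertex 2.6 3.5 3.8
   vertex 3.3 1.8 3.3
   vertex 1.3 4.7 2.2
  endloop
 endfacet
 facet normal 0.922 0.386 -0.021
  outer loop
   vertex 2.6 3.5 3.8
   vertex 3.7 0.9 4.3
   vertex 3.3 1.8 3.3
  endloop
 endfacet
 facet normal 0.302 0.302 0.905
  outer loop
   vertex 2.6 3.5 3.8
   vertex 0.1 2.7 4.9
   vertex 3.7 0.9 4.3
  endloop
 endfacet
 facet normal 0.284 0.343 0.895
  outer loop
   vertex 2.6 3.5 3.8
   vertex 1.2 4.4 3.9
   vertex 0.1 2.7 4.9
  endloop
 endfacet
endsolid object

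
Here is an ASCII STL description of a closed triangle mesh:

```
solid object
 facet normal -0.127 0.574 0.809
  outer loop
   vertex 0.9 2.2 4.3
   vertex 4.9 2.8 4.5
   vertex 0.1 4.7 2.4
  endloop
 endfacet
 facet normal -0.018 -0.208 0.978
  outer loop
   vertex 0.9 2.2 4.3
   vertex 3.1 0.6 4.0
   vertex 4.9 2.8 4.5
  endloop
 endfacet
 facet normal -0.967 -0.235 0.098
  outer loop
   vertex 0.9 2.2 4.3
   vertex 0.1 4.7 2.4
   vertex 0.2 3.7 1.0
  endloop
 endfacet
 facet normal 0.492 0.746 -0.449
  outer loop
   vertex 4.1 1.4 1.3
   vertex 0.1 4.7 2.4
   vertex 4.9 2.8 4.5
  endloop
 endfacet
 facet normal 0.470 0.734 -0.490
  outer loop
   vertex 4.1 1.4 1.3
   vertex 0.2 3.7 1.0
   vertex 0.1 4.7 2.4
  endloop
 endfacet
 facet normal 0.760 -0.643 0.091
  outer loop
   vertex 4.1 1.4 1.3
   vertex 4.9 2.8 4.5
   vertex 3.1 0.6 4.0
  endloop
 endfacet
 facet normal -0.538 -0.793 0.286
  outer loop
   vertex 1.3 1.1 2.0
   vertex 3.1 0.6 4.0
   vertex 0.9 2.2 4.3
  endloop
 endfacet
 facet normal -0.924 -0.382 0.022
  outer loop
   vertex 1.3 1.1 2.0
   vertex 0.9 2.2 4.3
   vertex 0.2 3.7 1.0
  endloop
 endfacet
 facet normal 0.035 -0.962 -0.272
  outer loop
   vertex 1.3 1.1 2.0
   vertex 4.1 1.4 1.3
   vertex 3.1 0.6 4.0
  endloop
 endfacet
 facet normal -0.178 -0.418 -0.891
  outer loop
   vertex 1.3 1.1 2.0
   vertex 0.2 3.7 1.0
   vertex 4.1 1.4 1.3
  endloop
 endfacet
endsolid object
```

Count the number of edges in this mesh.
15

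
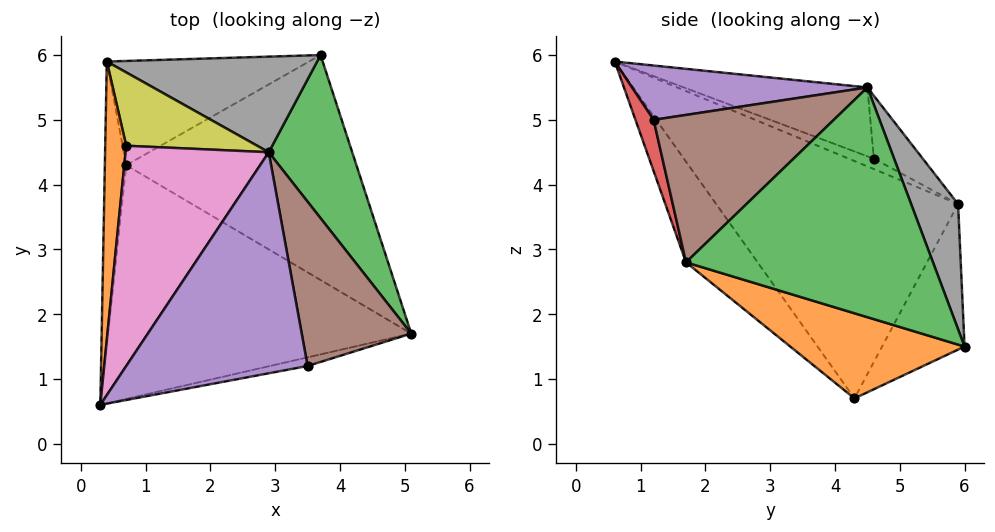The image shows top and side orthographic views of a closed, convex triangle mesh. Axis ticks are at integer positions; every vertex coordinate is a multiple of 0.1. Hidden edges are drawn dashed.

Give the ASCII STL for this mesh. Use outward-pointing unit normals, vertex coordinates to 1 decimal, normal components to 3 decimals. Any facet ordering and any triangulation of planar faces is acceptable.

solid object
 facet normal -0.192 -0.793 -0.579
  outer loop
   vertex 0.7 4.3 0.7
   vertex 5.1 1.7 2.8
   vertex 0.3 0.6 5.9
  endloop
 endfacet
 facet normal 0.342 -0.168 -0.925
  outer loop
   vertex 0.7 4.3 0.7
   vertex 3.7 6.0 1.5
   vertex 5.1 1.7 2.8
  endloop
 endfacet
 facet normal 0.870 0.379 0.316
  outer loop
   vertex 2.9 4.5 5.5
   vertex 5.1 1.7 2.8
   vertex 3.7 6.0 1.5
  endloop
 endfacet
 facet normal 0.153 -0.982 -0.112
  outer loop
   vertex 3.5 1.2 5.0
   vertex 0.3 0.6 5.9
   vertex 5.1 1.7 2.8
  endloop
 endfacet
 facet normal 0.286 -0.093 0.954
  outer loop
   vertex 3.5 1.2 5.0
   vertex 2.9 4.5 5.5
   vertex 0.3 0.6 5.9
  endloop
 endfacet
 facet normal 0.801 0.055 0.595
  outer loop
   vertex 3.5 1.2 5.0
   vertex 5.1 1.7 2.8
   vertex 2.9 4.5 5.5
  endloop
 endfacet
 facet normal -0.405 0.356 0.842
  outer loop
   vertex 0.7 4.6 4.4
   vertex 0.3 0.6 5.9
   vertex 2.9 4.5 5.5
  endloop
 endfacet
 facet normal 0.227 0.896 0.381
  outer loop
   vertex 0.4 5.9 3.7
   vertex 2.9 4.5 5.5
   vertex 3.7 6.0 1.5
  endloop
 endfacet
 facet normal -0.404 0.360 0.841
  outer loop
   vertex 0.4 5.9 3.7
   vertex 0.7 4.6 4.4
   vertex 2.9 4.5 5.5
  endloop
 endfacet
 facet normal -0.337 0.816 -0.469
  outer loop
   vertex 0.4 5.9 3.7
   vertex 3.7 6.0 1.5
   vertex 0.7 4.3 0.7
  endloop
 endfacet
 facet normal -0.996 -0.018 -0.090
  outer loop
   vertex 0.4 5.9 3.7
   vertex 0.7 4.3 0.7
   vertex 0.3 0.6 5.9
  endloop
 endfacet
 facet normal -0.414 0.356 0.838
  outer loop
   vertex 0.4 5.9 3.7
   vertex 0.3 0.6 5.9
   vertex 0.7 4.6 4.4
  endloop
 endfacet
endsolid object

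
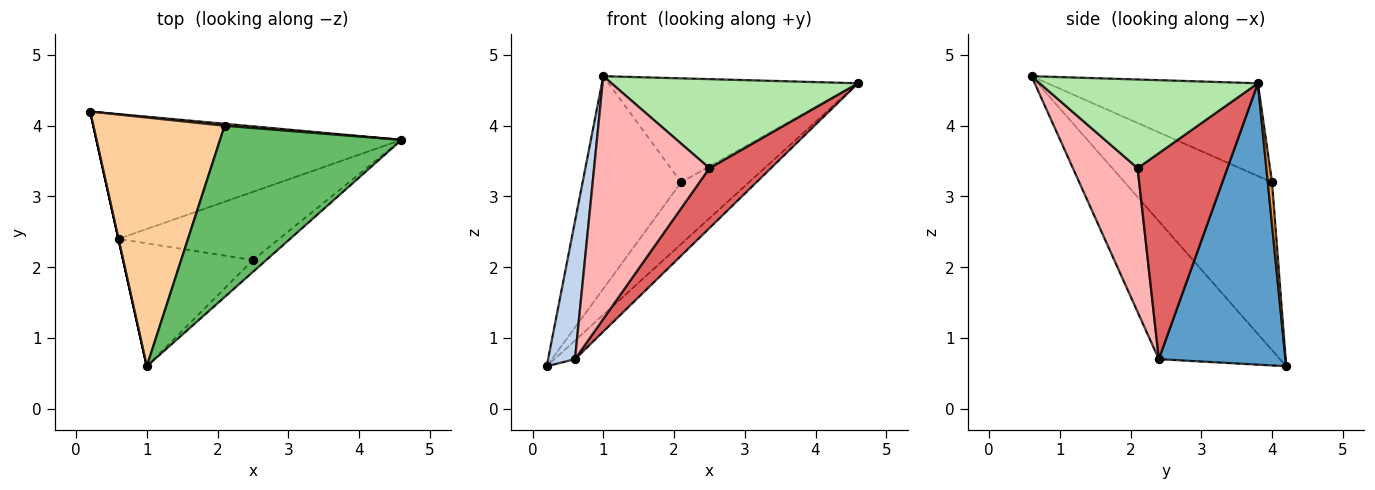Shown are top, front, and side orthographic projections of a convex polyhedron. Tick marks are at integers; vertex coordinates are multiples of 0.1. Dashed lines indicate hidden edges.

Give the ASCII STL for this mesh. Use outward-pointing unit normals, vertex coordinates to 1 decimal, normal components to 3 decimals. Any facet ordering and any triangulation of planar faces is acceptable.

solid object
 facet normal 0.674 0.109 -0.731
  outer loop
   vertex 0.6 2.4 0.7
   vertex 0.2 4.2 0.6
   vertex 4.6 3.8 4.6
  endloop
 endfacet
 facet normal -0.976 -0.217 0.000
  outer loop
   vertex 0.6 2.4 0.7
   vertex 1.0 0.6 4.7
   vertex 0.2 4.2 0.6
  endloop
 endfacet
 facet normal 0.062 0.998 0.031
  outer loop
   vertex 2.1 4.0 3.2
   vertex 4.6 3.8 4.6
   vertex 0.2 4.2 0.6
  endloop
 endfacet
 facet normal -0.697 0.466 0.545
  outer loop
   vertex 2.1 4.0 3.2
   vertex 0.2 4.2 0.6
   vertex 1.0 0.6 4.7
  endloop
 endfacet
 facet normal -0.401 0.475 0.783
  outer loop
   vertex 2.1 4.0 3.2
   vertex 1.0 0.6 4.7
   vertex 4.6 3.8 4.6
  endloop
 endfacet
 facet normal 0.660 -0.745 -0.099
  outer loop
   vertex 2.5 2.1 3.4
   vertex 4.6 3.8 4.6
   vertex 1.0 0.6 4.7
  endloop
 endfacet
 facet normal 0.694 -0.475 -0.541
  outer loop
   vertex 2.5 2.1 3.4
   vertex 0.6 2.4 0.7
   vertex 4.6 3.8 4.6
  endloop
 endfacet
 facet normal 0.448 -0.798 -0.404
  outer loop
   vertex 2.5 2.1 3.4
   vertex 1.0 0.6 4.7
   vertex 0.6 2.4 0.7
  endloop
 endfacet
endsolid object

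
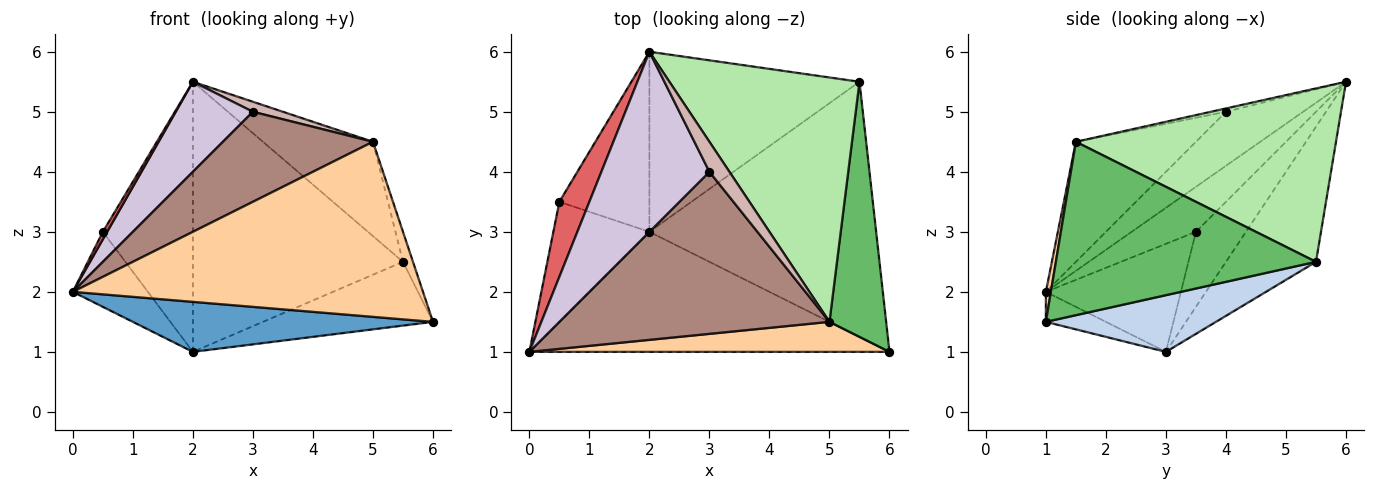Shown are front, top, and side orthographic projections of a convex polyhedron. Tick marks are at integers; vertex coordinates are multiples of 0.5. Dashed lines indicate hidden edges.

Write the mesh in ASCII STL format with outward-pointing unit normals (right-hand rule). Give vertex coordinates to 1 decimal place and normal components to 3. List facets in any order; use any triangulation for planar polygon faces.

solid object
 facet normal -0.077 -0.383 -0.920
  outer loop
   vertex 2.0 3.0 1.0
   vertex 6.0 1.0 1.5
   vertex 0.0 1.0 2.0
  endloop
 endfacet
 facet normal 0.236 0.236 -0.943
  outer loop
   vertex 5.5 5.5 2.5
   vertex 6.0 1.0 1.5
   vertex 2.0 3.0 1.0
  endloop
 endfacet
 facet normal -0.336 0.784 -0.522
  outer loop
   vertex 5.5 5.5 2.5
   vertex 2.0 3.0 1.0
   vertex 2.0 6.0 5.5
  endloop
 endfacet
 facet normal 0.014 -0.986 0.169
  outer loop
   vertex 5.0 1.5 4.5
   vertex 0.0 1.0 2.0
   vertex 6.0 1.0 1.5
  endloop
 endfacet
 facet normal 0.950 0.037 0.311
  outer loop
   vertex 5.0 1.5 4.5
   vertex 6.0 1.0 1.5
   vertex 5.5 5.5 2.5
  endloop
 endfacet
 facet normal 0.648 0.274 0.710
  outer loop
   vertex 5.0 1.5 4.5
   vertex 5.5 5.5 2.5
   vertex 2.0 6.0 5.5
  endloop
 endfacet
 facet normal -0.831 -0.055 0.554
  outer loop
   vertex 0.5 3.5 3.0
   vertex 0.0 1.0 2.0
   vertex 2.0 6.0 5.5
  endloop
 endfacet
 facet normal -0.690 0.383 -0.614
  outer loop
   vertex 0.5 3.5 3.0
   vertex 2.0 3.0 1.0
   vertex 0.0 1.0 2.0
  endloop
 endfacet
 facet normal -0.420 0.755 -0.504
  outer loop
   vertex 0.5 3.5 3.0
   vertex 2.0 6.0 5.5
   vertex 2.0 3.0 1.0
  endloop
 endfacet
 facet normal -0.408 -0.408 0.816
  outer loop
   vertex 3.0 4.0 5.0
   vertex 2.0 6.0 5.5
   vertex 0.0 1.0 2.0
  endloop
 endfacet
 facet normal -0.362 -0.453 0.815
  outer loop
   vertex 3.0 4.0 5.0
   vertex 0.0 1.0 2.0
   vertex 5.0 1.5 4.5
  endloop
 endfacet
 facet normal -0.156 -0.312 0.937
  outer loop
   vertex 3.0 4.0 5.0
   vertex 5.0 1.5 4.5
   vertex 2.0 6.0 5.5
  endloop
 endfacet
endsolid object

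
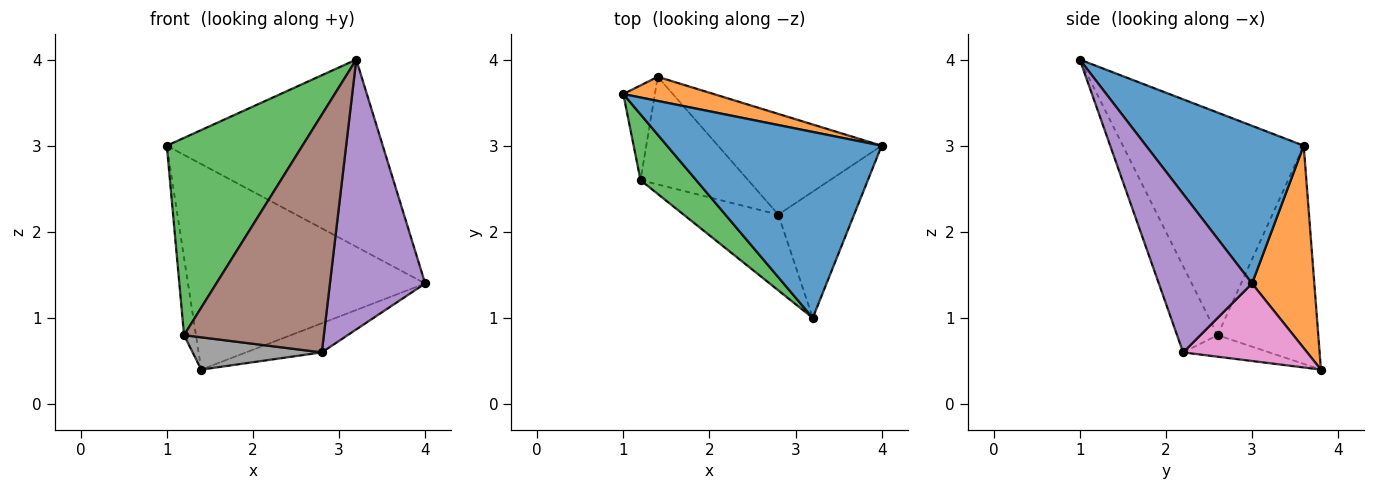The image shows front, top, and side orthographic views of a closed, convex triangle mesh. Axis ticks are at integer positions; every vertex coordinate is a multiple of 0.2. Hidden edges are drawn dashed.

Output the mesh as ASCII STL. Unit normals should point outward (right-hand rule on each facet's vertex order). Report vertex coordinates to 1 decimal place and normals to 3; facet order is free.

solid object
 facet normal 0.460 0.630 0.626
  outer loop
   vertex 3.2 1.0 4.0
   vertex 4.0 3.0 1.4
   vertex 1.0 3.6 3.0
  endloop
 endfacet
 facet normal 0.252 0.961 0.113
  outer loop
   vertex 1.4 3.8 0.4
   vertex 1.0 3.6 3.0
   vertex 4.0 3.0 1.4
  endloop
 endfacet
 facet normal -0.784 -0.588 0.196
  outer loop
   vertex 1.2 2.6 0.8
   vertex 3.2 1.0 4.0
   vertex 1.0 3.6 3.0
  endloop
 endfacet
 facet normal -0.983 0.116 -0.142
  outer loop
   vertex 1.2 2.6 0.8
   vertex 1.0 3.6 3.0
   vertex 1.4 3.8 0.4
  endloop
 endfacet
 facet normal 0.663 -0.678 -0.317
  outer loop
   vertex 2.8 2.2 0.6
   vertex 4.0 3.0 1.4
   vertex 3.2 1.0 4.0
  endloop
 endfacet
 facet normal -0.266 -0.918 -0.293
  outer loop
   vertex 2.8 2.2 0.6
   vertex 3.2 1.0 4.0
   vertex 1.2 2.6 0.8
  endloop
 endfacet
 facet normal 0.414 0.253 -0.874
  outer loop
   vertex 2.8 2.2 0.6
   vertex 1.4 3.8 0.4
   vertex 4.0 3.0 1.4
  endloop
 endfacet
 facet normal -0.188 -0.282 -0.941
  outer loop
   vertex 2.8 2.2 0.6
   vertex 1.2 2.6 0.8
   vertex 1.4 3.8 0.4
  endloop
 endfacet
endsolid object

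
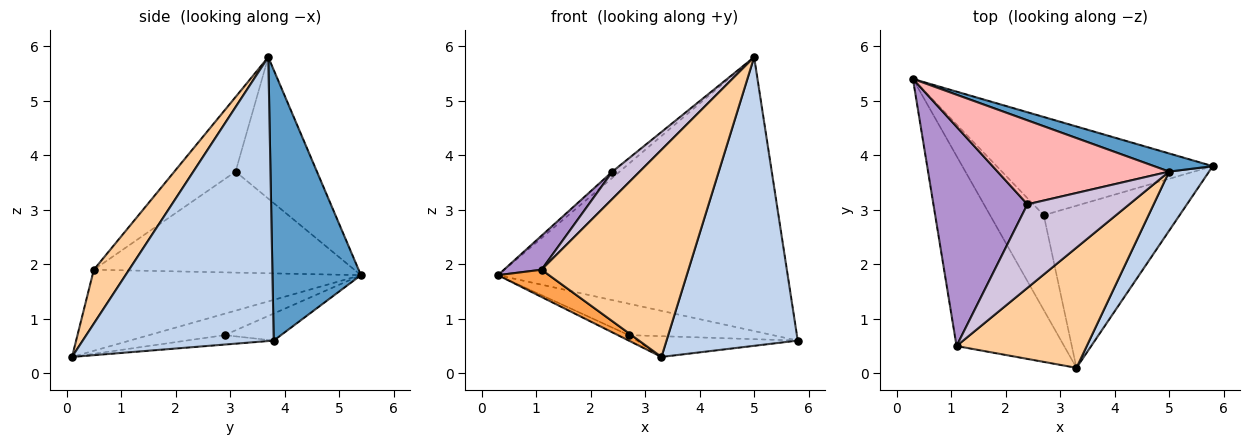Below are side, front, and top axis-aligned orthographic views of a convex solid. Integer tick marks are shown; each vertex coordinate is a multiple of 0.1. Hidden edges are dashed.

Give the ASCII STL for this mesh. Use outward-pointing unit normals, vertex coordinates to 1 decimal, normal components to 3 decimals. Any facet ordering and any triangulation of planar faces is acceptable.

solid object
 facet normal 0.291 0.954 0.063
  outer loop
   vertex 5.0 3.7 5.8
   vertex 5.8 3.8 0.6
   vertex 0.3 5.4 1.8
  endloop
 endfacet
 facet normal 0.819 -0.563 0.115
  outer loop
   vertex 5.0 3.7 5.8
   vertex 3.3 0.1 0.3
   vertex 5.8 3.8 0.6
  endloop
 endfacet
 facet normal -0.598 -0.114 -0.794
  outer loop
   vertex 1.1 0.5 1.9
   vertex 0.3 5.4 1.8
   vertex 3.3 0.1 0.3
  endloop
 endfacet
 facet normal 0.203 -0.847 0.491
  outer loop
   vertex 1.1 0.5 1.9
   vertex 3.3 0.1 0.3
   vertex 5.0 3.7 5.8
  endloop
 endfacet
 facet normal -0.118 0.303 -0.946
  outer loop
   vertex 2.7 2.9 0.7
   vertex 0.3 5.4 1.8
   vertex 5.8 3.8 0.6
  endloop
 endfacet
 facet normal -0.370 0.053 -0.928
  outer loop
   vertex 2.7 2.9 0.7
   vertex 3.3 0.1 0.3
   vertex 0.3 5.4 1.8
  endloop
 endfacet
 facet normal -0.069 0.127 -0.990
  outer loop
   vertex 2.7 2.9 0.7
   vertex 5.8 3.8 0.6
   vertex 3.3 0.1 0.3
  endloop
 endfacet
 facet normal -0.635 0.056 0.770
  outer loop
   vertex 2.4 3.1 3.7
   vertex 5.0 3.7 5.8
   vertex 0.3 5.4 1.8
  endloop
 endfacet
 facet normal -0.728 -0.105 0.677
  outer loop
   vertex 2.4 3.1 3.7
   vertex 0.3 5.4 1.8
   vertex 1.1 0.5 1.9
  endloop
 endfacet
 facet normal -0.571 -0.254 0.780
  outer loop
   vertex 2.4 3.1 3.7
   vertex 1.1 0.5 1.9
   vertex 5.0 3.7 5.8
  endloop
 endfacet
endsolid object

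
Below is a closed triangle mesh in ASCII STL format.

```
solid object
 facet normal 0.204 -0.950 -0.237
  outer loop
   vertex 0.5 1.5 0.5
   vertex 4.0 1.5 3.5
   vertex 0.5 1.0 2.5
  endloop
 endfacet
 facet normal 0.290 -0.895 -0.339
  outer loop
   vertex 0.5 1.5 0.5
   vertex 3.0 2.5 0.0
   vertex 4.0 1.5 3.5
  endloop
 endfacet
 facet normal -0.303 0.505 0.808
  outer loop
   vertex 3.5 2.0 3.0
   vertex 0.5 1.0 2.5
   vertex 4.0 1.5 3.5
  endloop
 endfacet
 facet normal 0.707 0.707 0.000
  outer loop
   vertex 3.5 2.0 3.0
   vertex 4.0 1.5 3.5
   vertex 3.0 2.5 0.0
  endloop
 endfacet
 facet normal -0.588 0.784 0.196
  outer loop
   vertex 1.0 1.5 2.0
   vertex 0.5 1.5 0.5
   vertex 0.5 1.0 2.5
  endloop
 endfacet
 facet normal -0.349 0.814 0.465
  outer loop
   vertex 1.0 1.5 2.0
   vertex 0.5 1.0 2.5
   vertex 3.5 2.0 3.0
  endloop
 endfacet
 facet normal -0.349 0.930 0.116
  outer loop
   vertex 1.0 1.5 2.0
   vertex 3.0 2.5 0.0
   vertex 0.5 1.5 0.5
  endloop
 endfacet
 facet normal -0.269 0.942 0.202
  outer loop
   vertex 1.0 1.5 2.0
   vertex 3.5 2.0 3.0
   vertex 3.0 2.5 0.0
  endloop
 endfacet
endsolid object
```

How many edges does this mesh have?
12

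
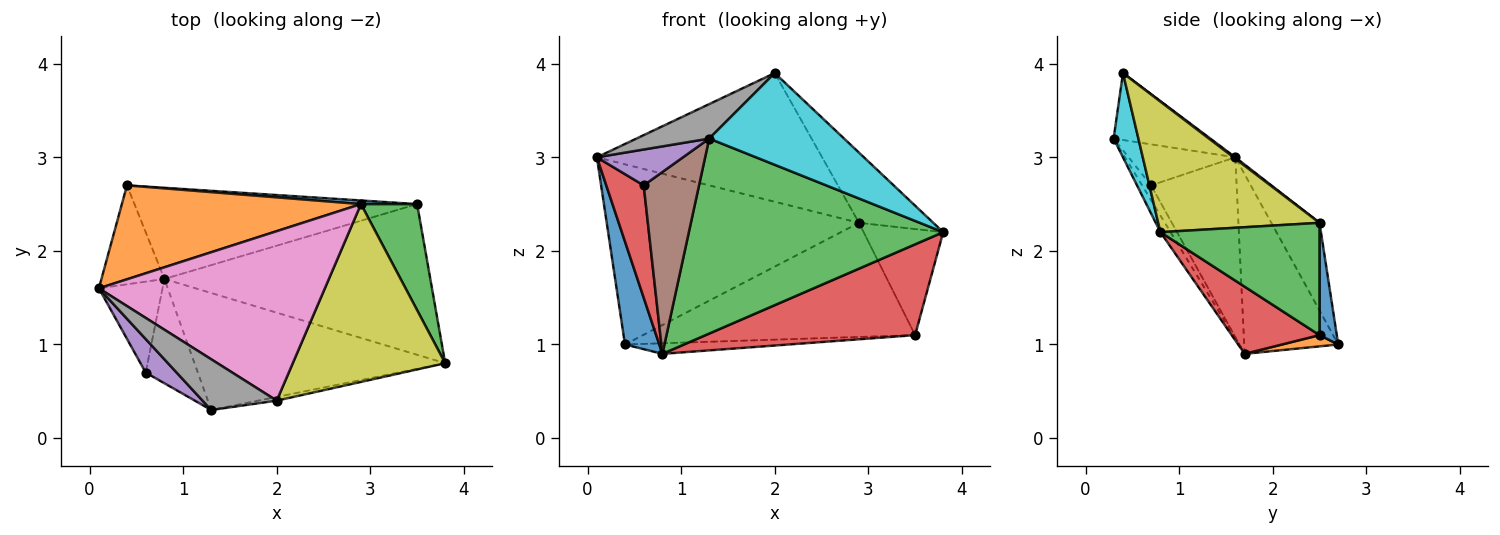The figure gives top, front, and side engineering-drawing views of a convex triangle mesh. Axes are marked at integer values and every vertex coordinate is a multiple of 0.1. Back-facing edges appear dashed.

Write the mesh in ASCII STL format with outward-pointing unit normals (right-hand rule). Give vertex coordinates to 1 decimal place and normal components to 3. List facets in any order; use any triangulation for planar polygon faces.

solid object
 facet normal -0.892 -0.326 -0.313
  outer loop
   vertex 0.8 1.7 0.9
   vertex 0.1 1.6 3.0
   vertex 0.4 2.7 1.0
  endloop
 endfacet
 facet normal -0.167 0.874 0.456
  outer loop
   vertex 2.9 2.5 2.3
   vertex 0.4 2.7 1.0
   vertex 0.1 1.6 3.0
  endloop
 endfacet
 facet normal -0.034 -0.857 -0.514
  outer loop
   vertex 1.3 0.3 3.2
   vertex 0.8 1.7 0.9
   vertex 3.8 0.8 2.2
  endloop
 endfacet
 facet normal -0.871 -0.381 -0.309
  outer loop
   vertex 0.6 0.7 2.7
   vertex 0.1 1.6 3.0
   vertex 0.8 1.7 0.9
  endloop
 endfacet
 facet normal -0.671 -0.542 0.506
  outer loop
   vertex 0.6 0.7 2.7
   vertex 1.3 0.3 3.2
   vertex 0.1 1.6 3.0
  endloop
 endfacet
 facet normal -0.139 -0.859 -0.493
  outer loop
   vertex 0.6 0.7 2.7
   vertex 0.8 1.7 0.9
   vertex 1.3 0.3 3.2
  endloop
 endfacet
 facet normal 0.005 0.605 0.796
  outer loop
   vertex 2.0 0.4 3.9
   vertex 2.9 2.5 2.3
   vertex 0.1 1.6 3.0
  endloop
 endfacet
 facet normal -0.598 -0.450 0.663
  outer loop
   vertex 2.0 0.4 3.9
   vertex 0.1 1.6 3.0
   vertex 1.3 0.3 3.2
  endloop
 endfacet
 facet normal 0.623 0.287 0.727
  outer loop
   vertex 2.0 0.4 3.9
   vertex 3.8 0.8 2.2
   vertex 2.9 2.5 2.3
  endloop
 endfacet
 facet normal 0.181 -0.983 -0.040
  outer loop
   vertex 2.0 0.4 3.9
   vertex 1.3 0.3 3.2
   vertex 3.8 0.8 2.2
  endloop
 endfacet
 facet normal 0.063 0.997 0.032
  outer loop
   vertex 3.5 2.5 1.1
   vertex 0.4 2.7 1.0
   vertex 2.9 2.5 2.3
  endloop
 endfacet
 facet normal 0.039 0.115 -0.993
  outer loop
   vertex 3.5 2.5 1.1
   vertex 0.8 1.7 0.9
   vertex 0.4 2.7 1.0
  endloop
 endfacet
 facet normal 0.816 0.408 0.408
  outer loop
   vertex 3.5 2.5 1.1
   vertex 2.9 2.5 2.3
   vertex 3.8 0.8 2.2
  endloop
 endfacet
 facet normal 0.211 -0.504 -0.837
  outer loop
   vertex 3.5 2.5 1.1
   vertex 3.8 0.8 2.2
   vertex 0.8 1.7 0.9
  endloop
 endfacet
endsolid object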